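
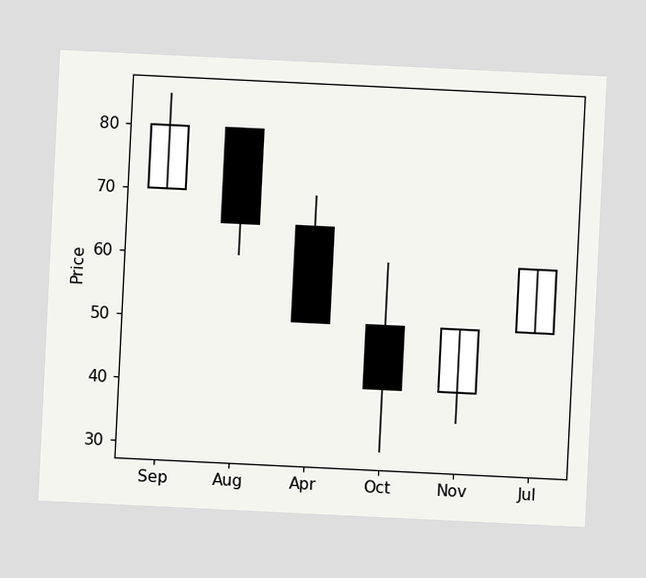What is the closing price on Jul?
60

The chart is tilted about 3° clockwise. The Jul candle closes at 60.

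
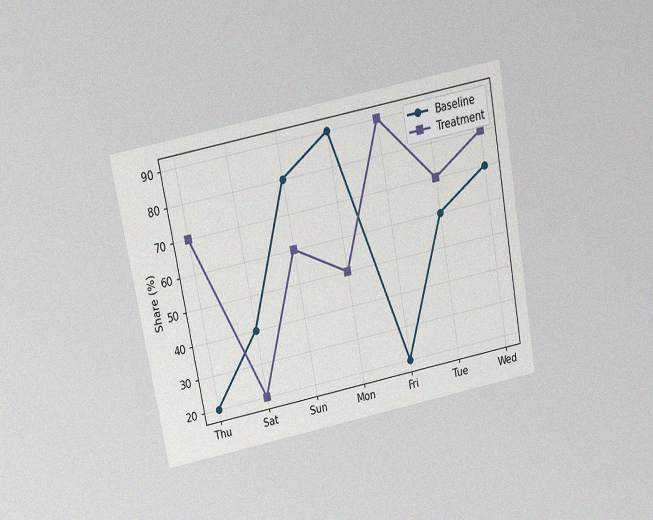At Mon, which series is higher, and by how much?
The chart is tilted about 11° counter-clockwise and viewed slightly from above, with some photo noise. At Mon, Baseline sits above the other line by 40%.

Baseline, by 40%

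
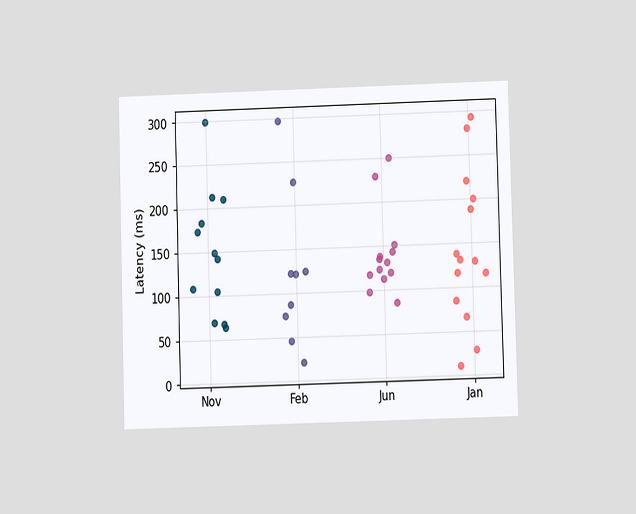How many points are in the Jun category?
13

The chart is viewed at a slight angle. Counting the markers in the Jun column gives 13.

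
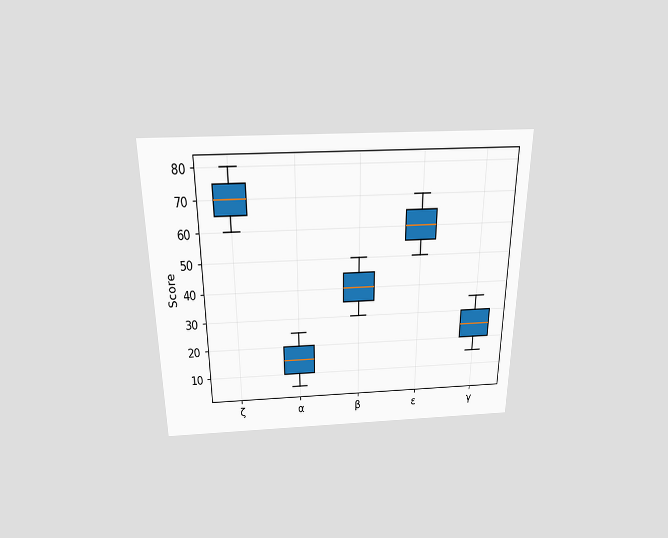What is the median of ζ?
The chart is viewed slightly from above. The median line in the ζ box sits at 70.

70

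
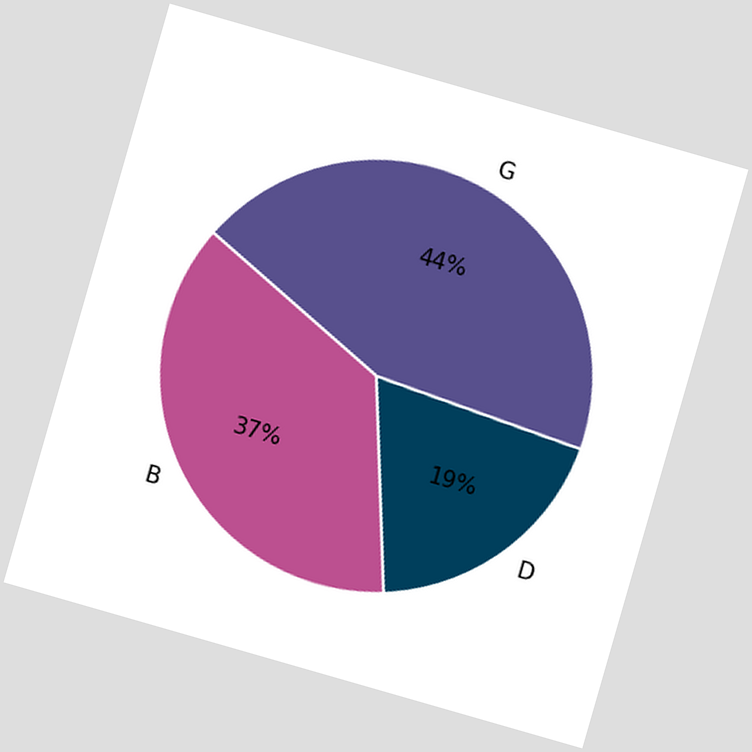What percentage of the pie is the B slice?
37%

The chart is tilted about 16° clockwise. The B slice takes up 37% of the pie.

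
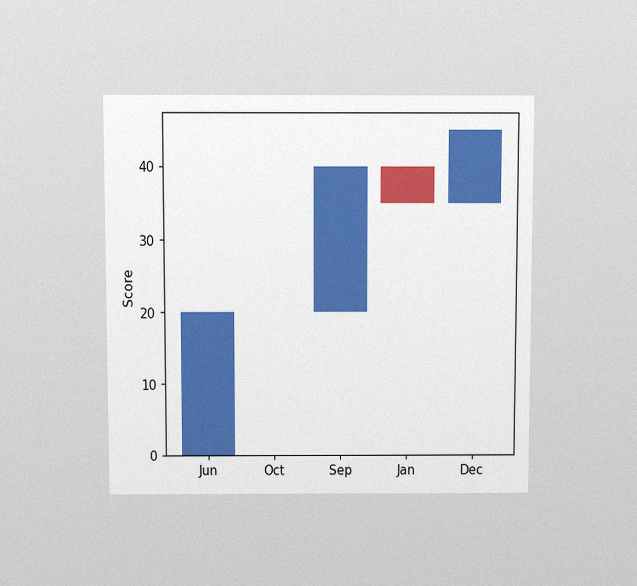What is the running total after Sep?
40

The chart is viewed slightly from above, with some photo noise. After Sep the running total reaches 40.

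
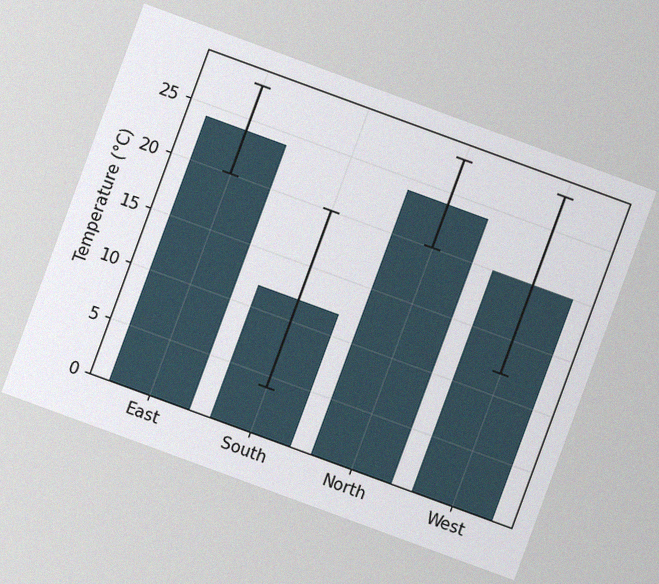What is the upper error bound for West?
28°C

The chart is tilted about 20° clockwise, with some photo noise. The West bar's upper whisker reaches 28°C.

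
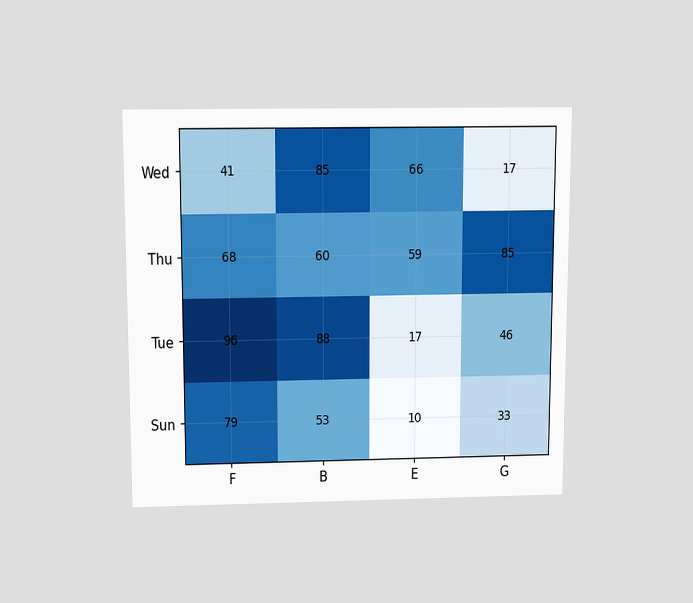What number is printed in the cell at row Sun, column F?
The chart is viewed slightly from above. The (Sun, F) cell reads 79.

79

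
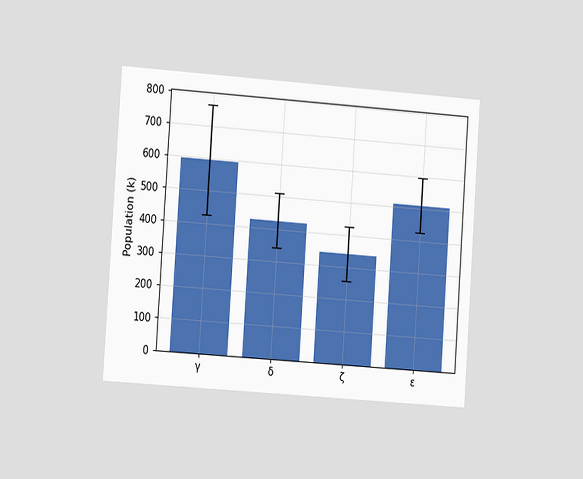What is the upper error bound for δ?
510k

The chart is tilted about 4° clockwise and viewed at a slight angle. The δ bar's upper whisker reaches 510k.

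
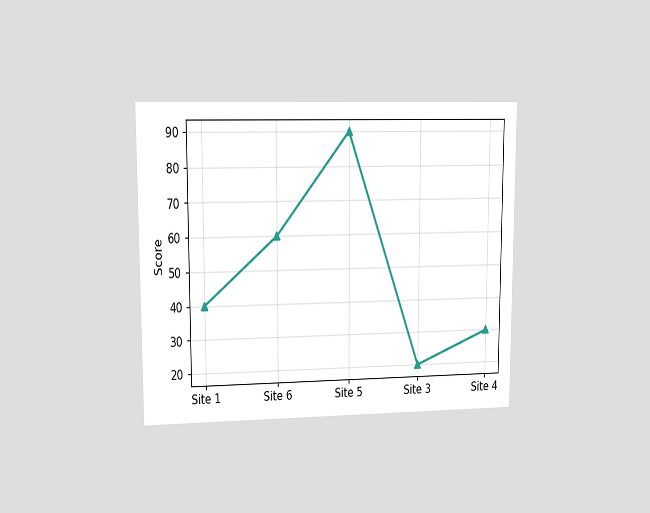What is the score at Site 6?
60

The chart is viewed at a slight angle. At Site 6, the line is at 60.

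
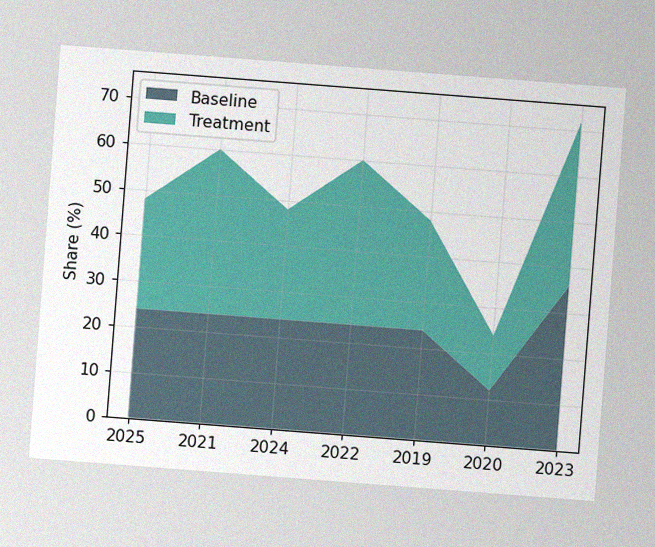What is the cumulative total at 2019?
The chart is tilted about 4° clockwise, with some photo noise. The stacked total at 2019 reaches 48%.

48%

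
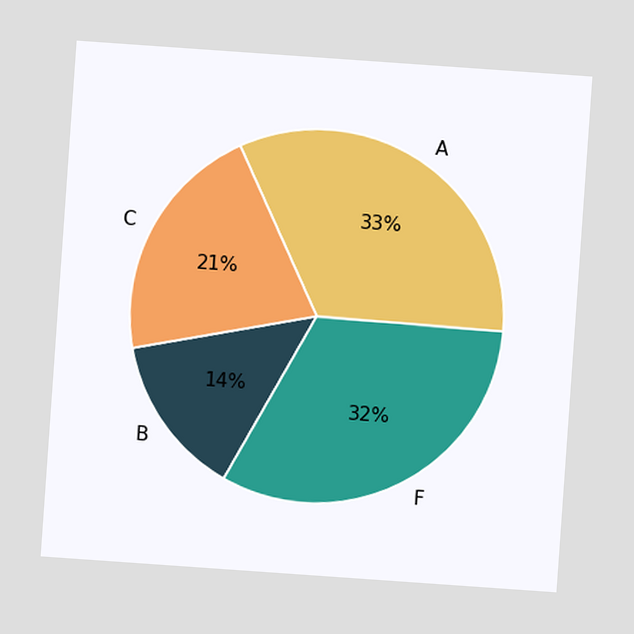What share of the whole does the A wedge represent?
The chart is tilted about 4° clockwise. The A slice takes up 33% of the pie.

33%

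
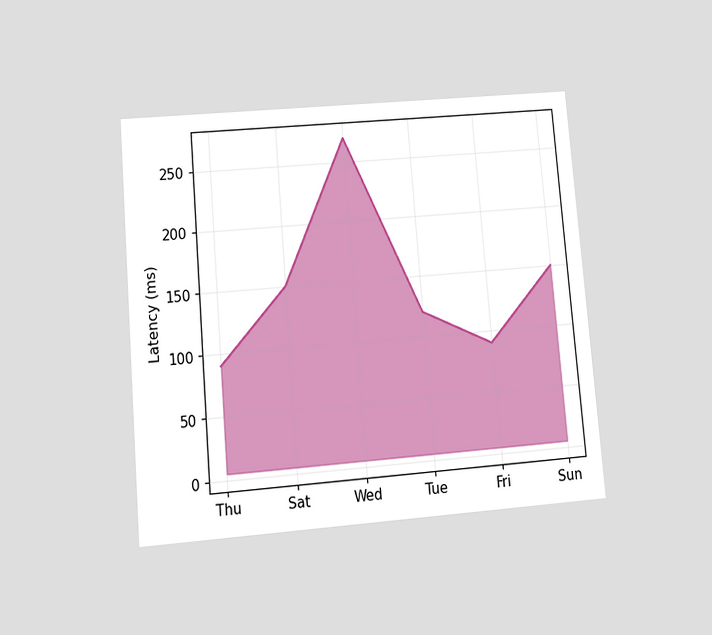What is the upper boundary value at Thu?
The chart is tilted about 5° counter-clockwise and viewed at a slight angle. At Thu the upper boundary is at 90ms.

90ms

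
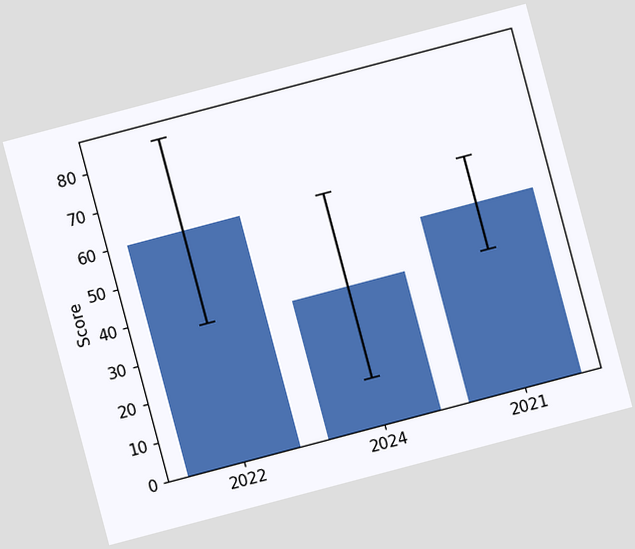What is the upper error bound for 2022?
84

The chart is tilted about 15° counter-clockwise. The 2022 bar's upper whisker reaches 84.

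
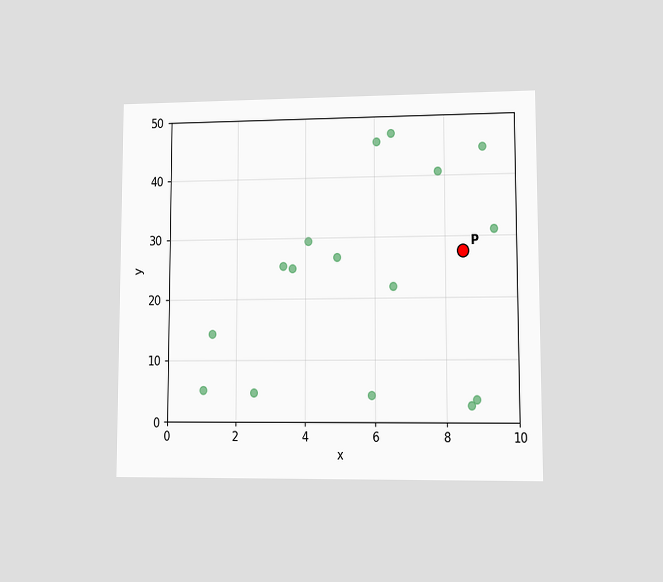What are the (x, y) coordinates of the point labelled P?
(8.5, 27.5)

The chart is viewed at a slight angle. Following the gridlines from P to each axis, P sits at (8.5, 27.5).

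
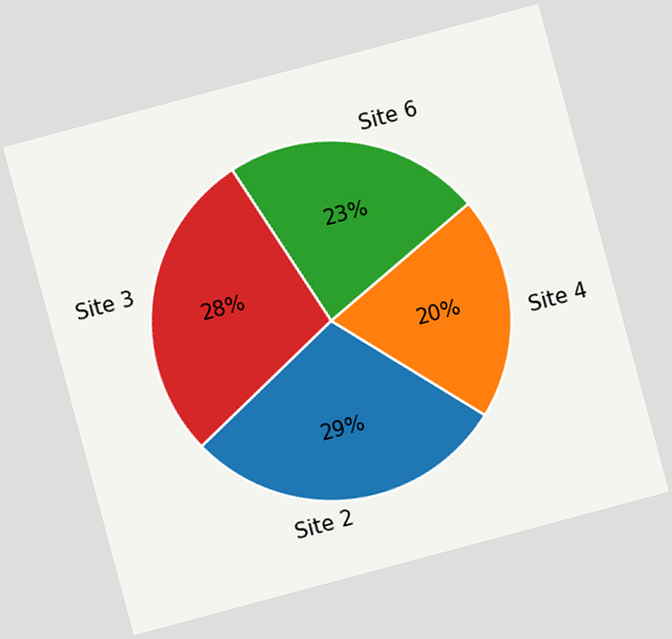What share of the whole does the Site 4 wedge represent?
The chart is tilted about 15° counter-clockwise. The Site 4 slice takes up 20% of the pie.

20%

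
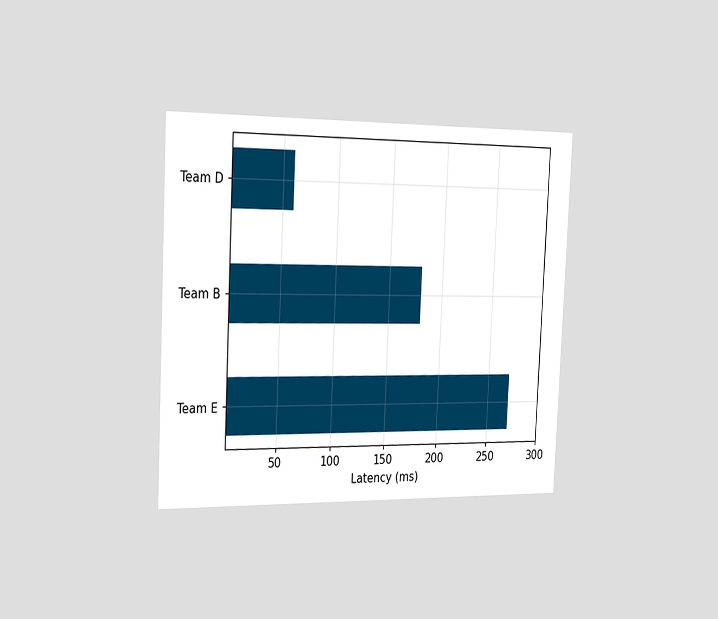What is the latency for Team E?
270ms

The chart is tilted about 3° clockwise and viewed slightly from the left. Reading along the chart's x-axis, the Team E bar reaches 270ms.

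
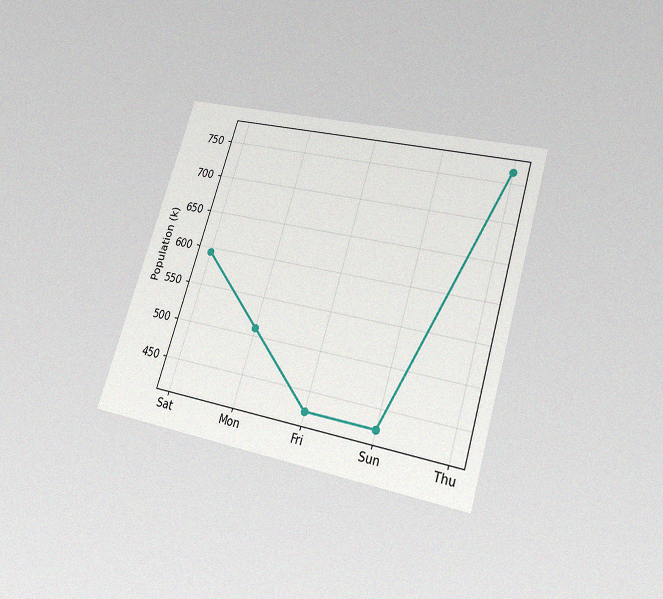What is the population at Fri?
425k

The chart is tilted about 17° clockwise and viewed slightly from below, with some photo noise. At Fri, the line is at 425k.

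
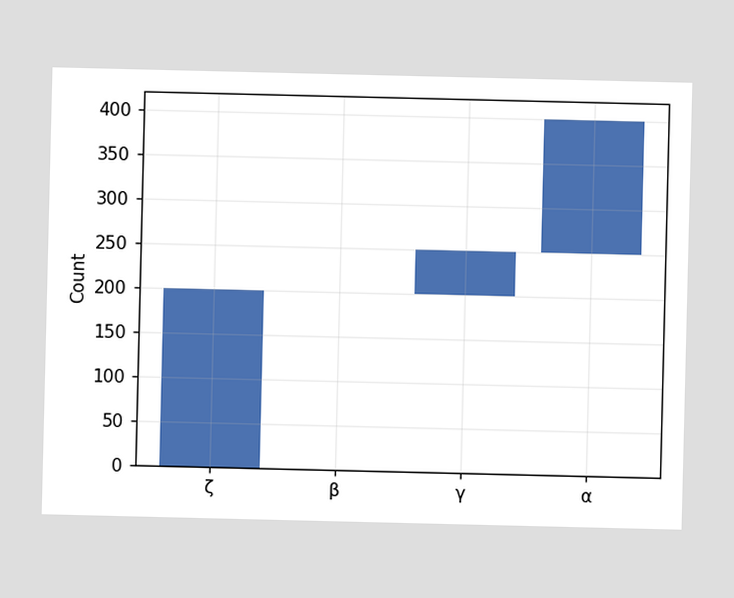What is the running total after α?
400

After α the running total reaches 400.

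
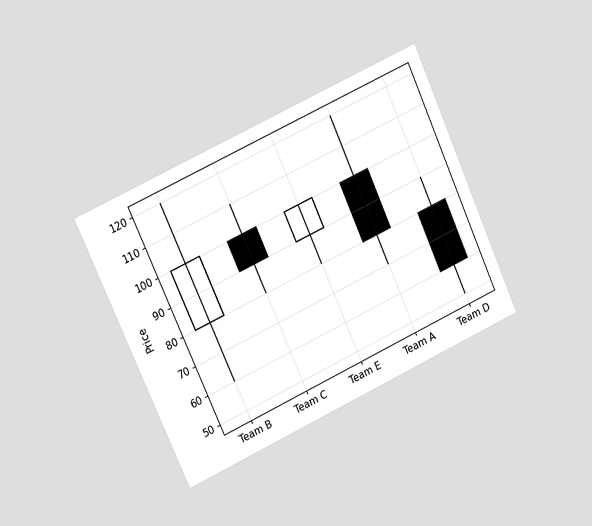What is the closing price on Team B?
The chart is tilted about 24° counter-clockwise and viewed slightly from the left. The Team B candle closes at 100.

100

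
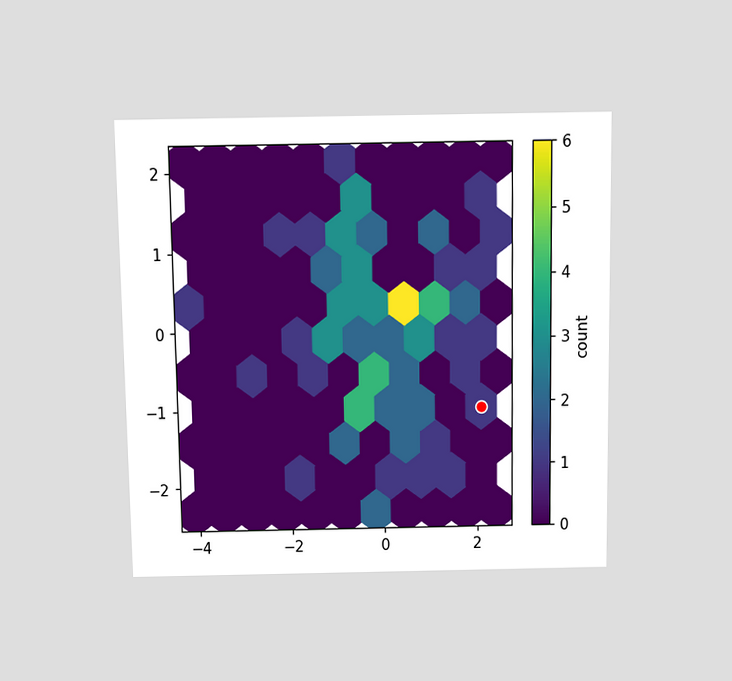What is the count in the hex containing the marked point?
1

The chart is viewed slightly from above. The marked hex reads 1 on the colorbar.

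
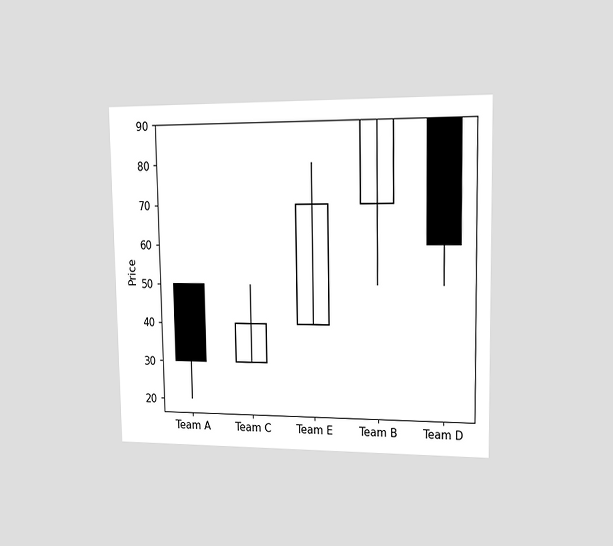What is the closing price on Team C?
The chart is viewed slightly from the right. The Team C candle closes at 40.

40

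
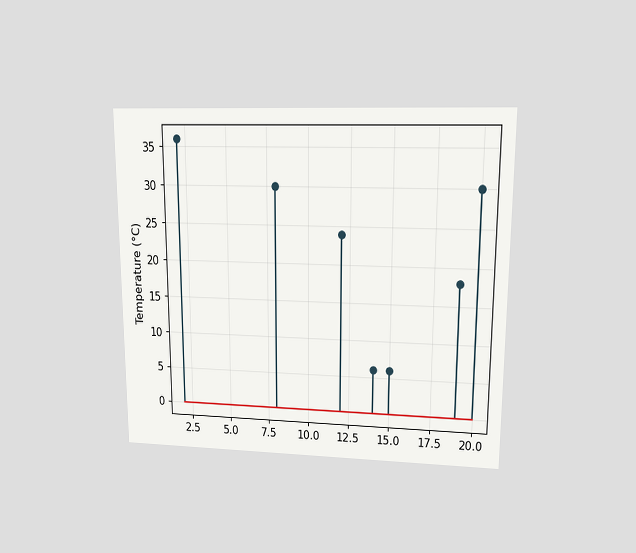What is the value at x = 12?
The chart is viewed at a slight angle. The stem at x=12 reaches 24°C.

24°C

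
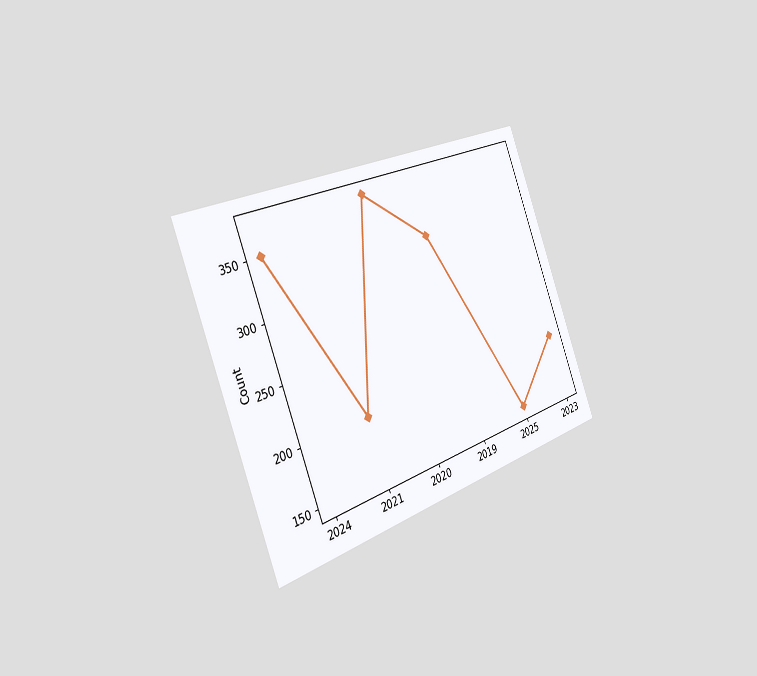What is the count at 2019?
The chart is tilted about 21° counter-clockwise and viewed slightly from the left. At 2019, the line is at 325.

325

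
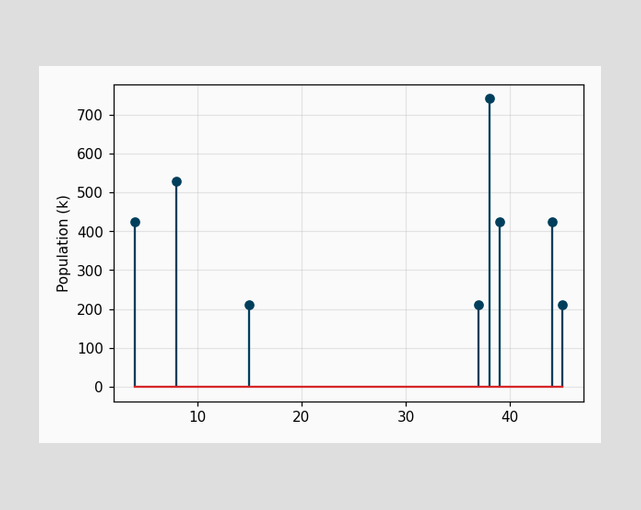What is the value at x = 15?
212k

The stem at x=15 reaches 212k.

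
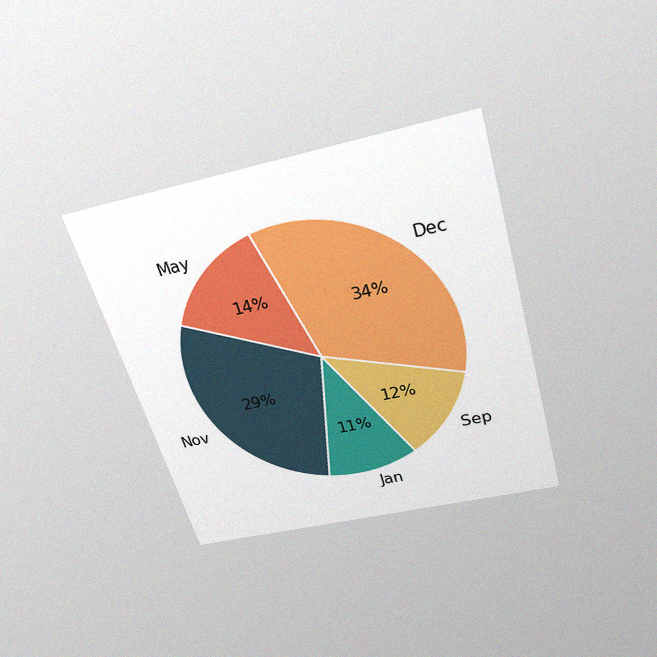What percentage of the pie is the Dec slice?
The chart is tilted about 16° counter-clockwise and viewed slightly from above, with some photo noise. The Dec slice takes up 34% of the pie.

34%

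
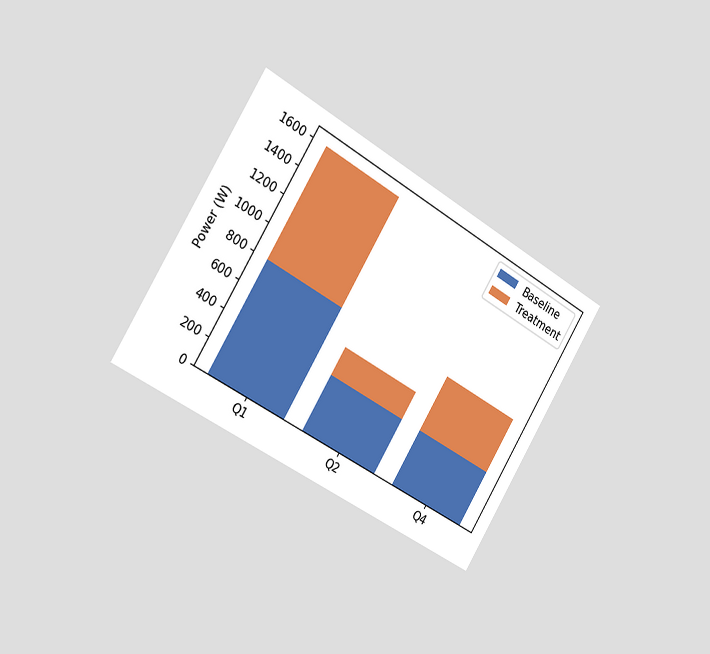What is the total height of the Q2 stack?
The chart is tilted about 31° clockwise and viewed slightly from the left. The Q2 stack's top reaches 600W on the y-axis.

600W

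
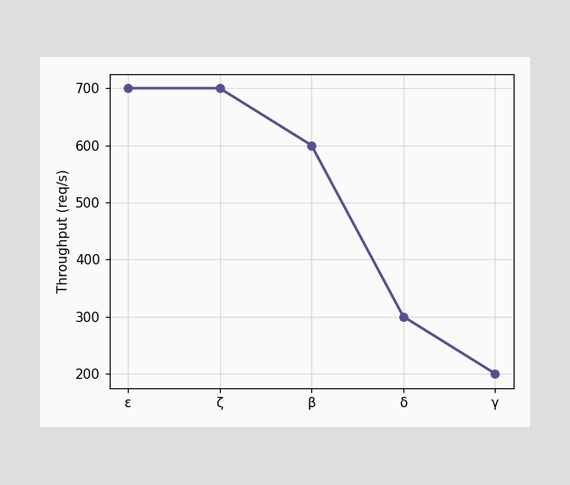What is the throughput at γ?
200req/s

At γ, the line is at 200req/s.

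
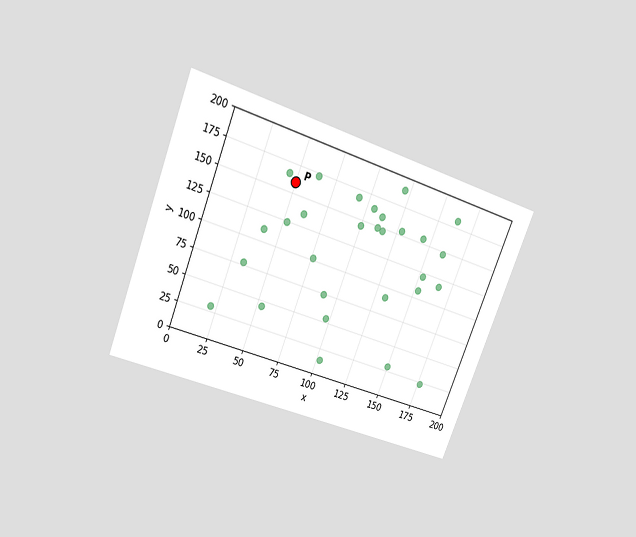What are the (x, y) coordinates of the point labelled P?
(50, 160)

The chart is tilted about 21° clockwise and viewed slightly from above. Following the gridlines from P to each axis, P sits at (50, 160).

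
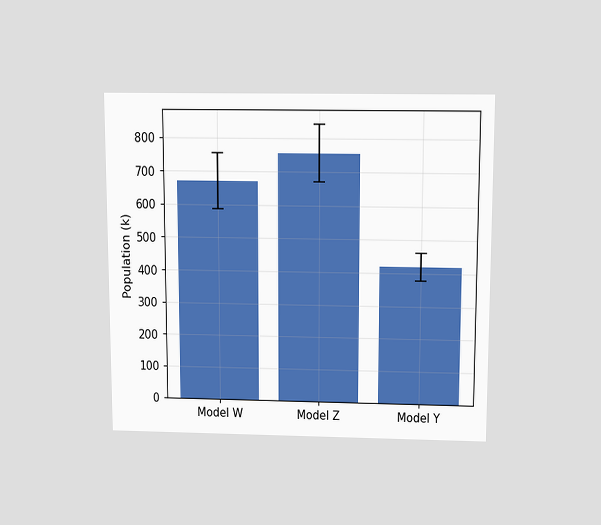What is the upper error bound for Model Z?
The chart is viewed slightly from above. The Model Z bar's upper whisker reaches 840k.

840k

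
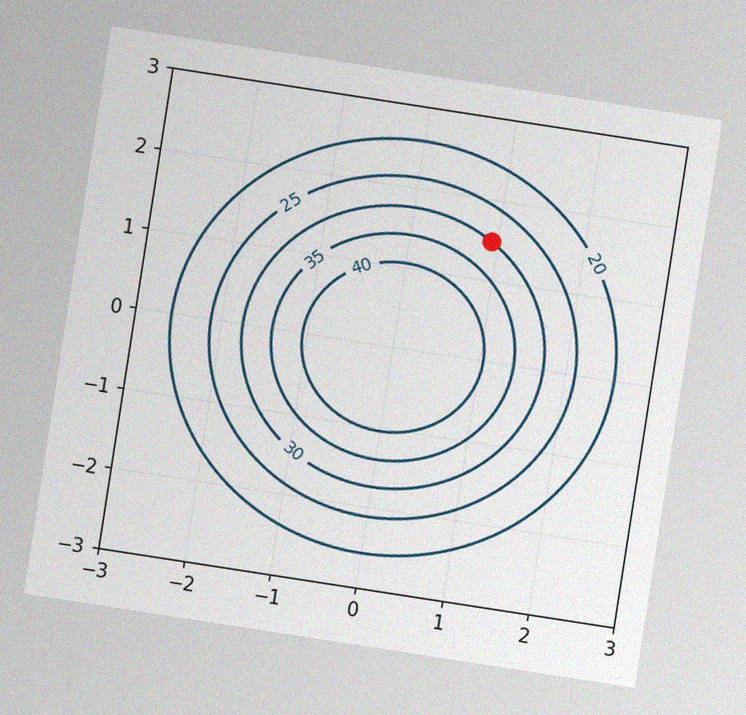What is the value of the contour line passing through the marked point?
30

The chart is tilted about 9° clockwise, with some photo noise. The marked point sits on the contour labelled 30.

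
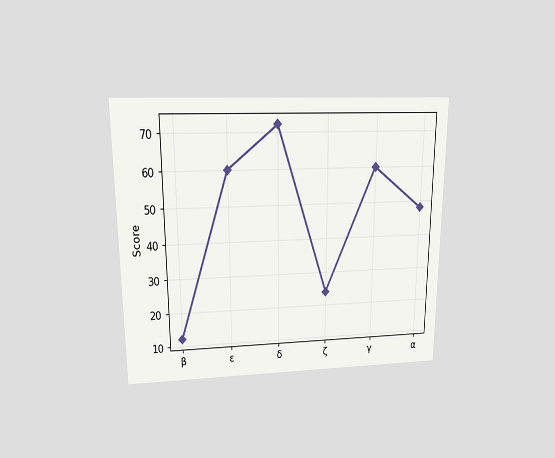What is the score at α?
48

The chart is viewed slightly from above. At α, the line is at 48.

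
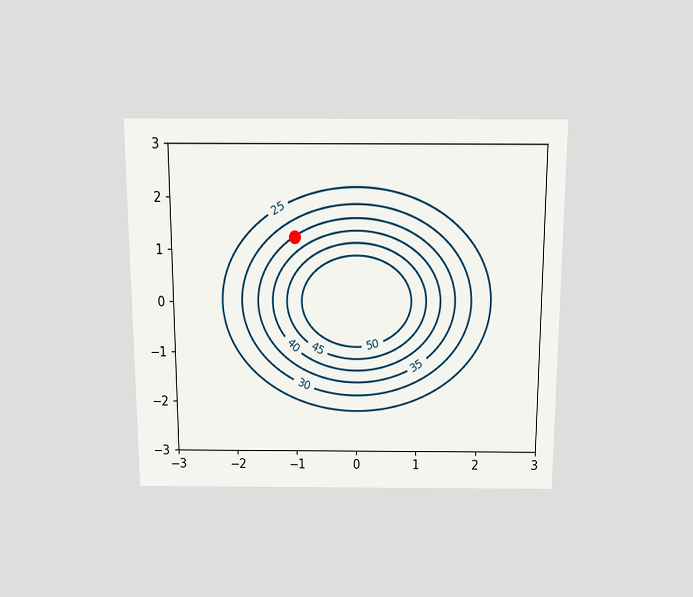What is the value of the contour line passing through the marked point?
The chart is viewed slightly from above. The marked point sits on the contour labelled 35.

35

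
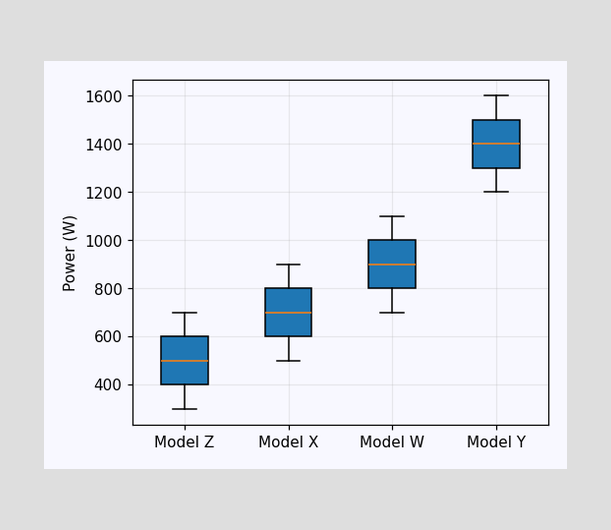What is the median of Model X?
700W

The median line in the Model X box sits at 700W.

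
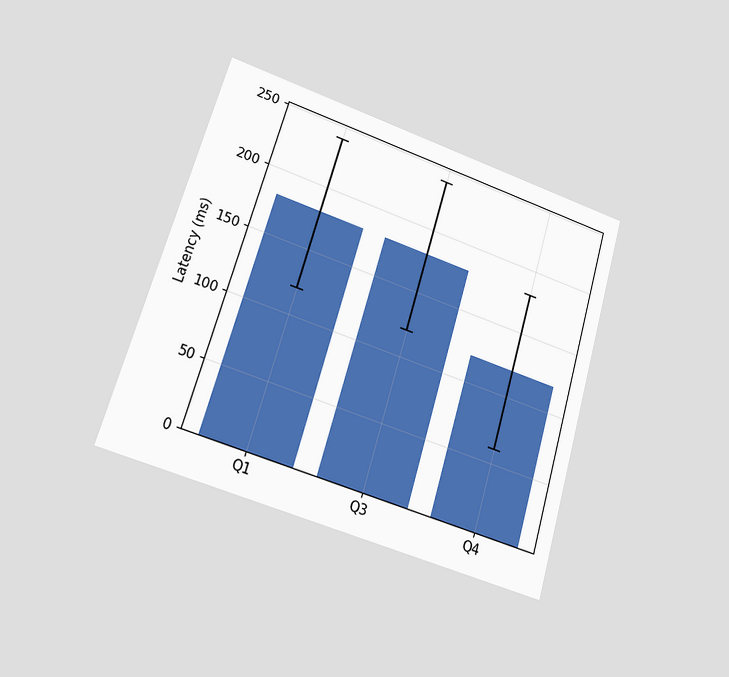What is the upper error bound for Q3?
240ms

The chart is tilted about 17° clockwise and viewed at a slight angle. The Q3 bar's upper whisker reaches 240ms.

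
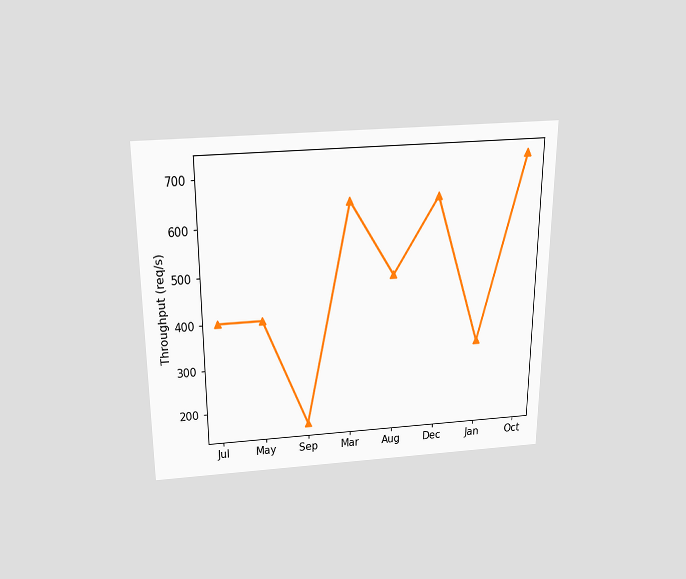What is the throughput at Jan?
320req/s

The chart is viewed slightly from above. At Jan, the line is at 320req/s.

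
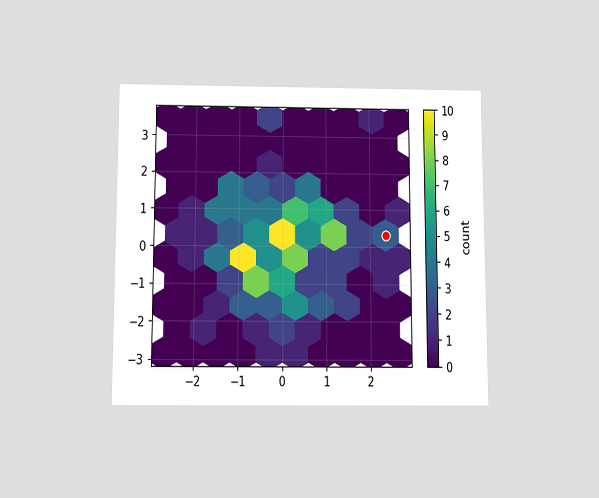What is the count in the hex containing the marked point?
The chart is viewed slightly from below. The marked hex reads 3 on the colorbar.

3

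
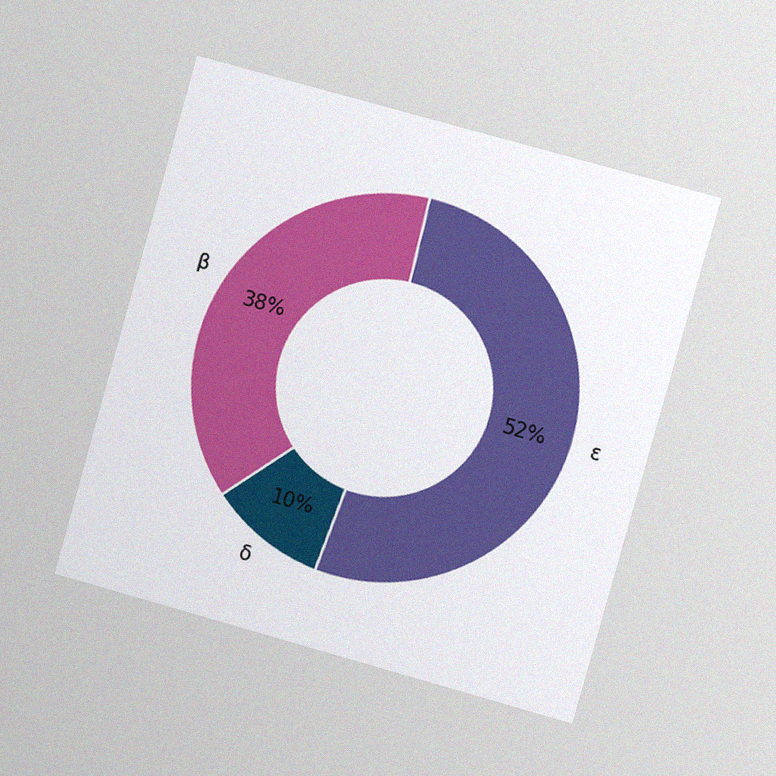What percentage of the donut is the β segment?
The chart is tilted about 16° clockwise and viewed slightly from the right, with some photo noise. The β segment takes up 38% of the ring.

38%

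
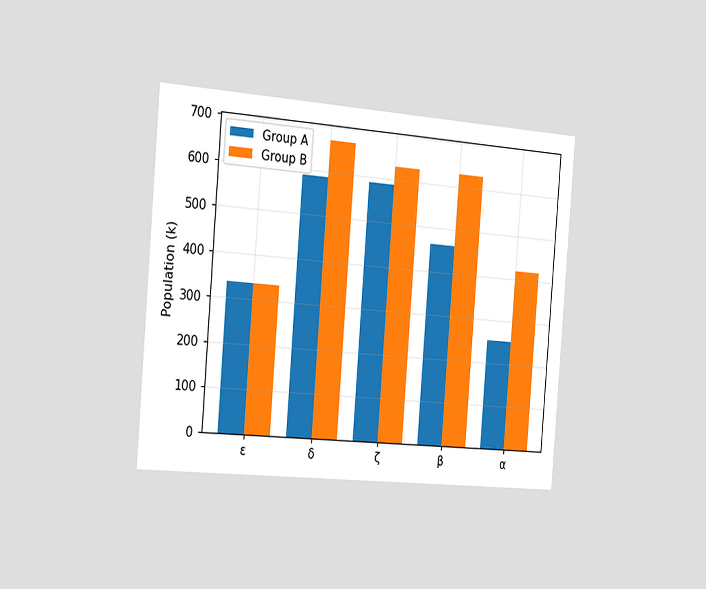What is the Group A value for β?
462k

The chart is tilted about 4° clockwise and viewed slightly from the left. The Group A bar at β reaches 462k on the y-axis.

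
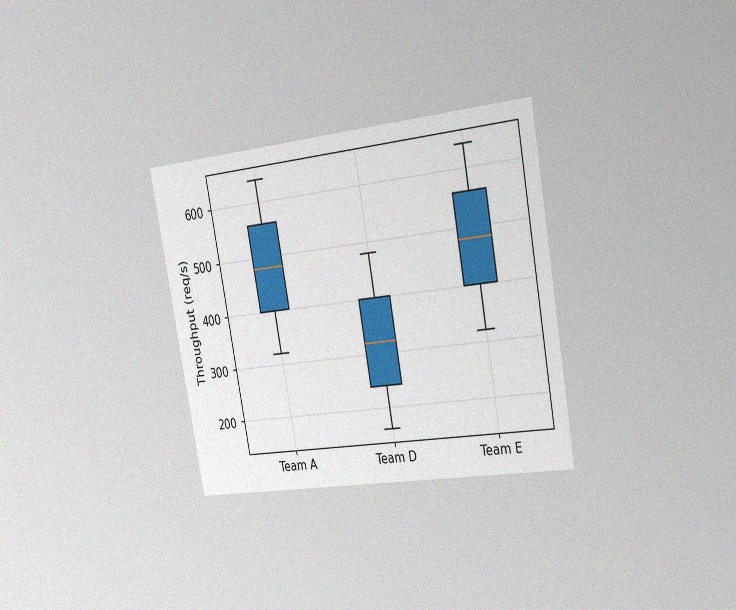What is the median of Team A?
480req/s

The chart is tilted about 10° counter-clockwise and viewed slightly from the right, with some photo noise. The median line in the Team A box sits at 480req/s.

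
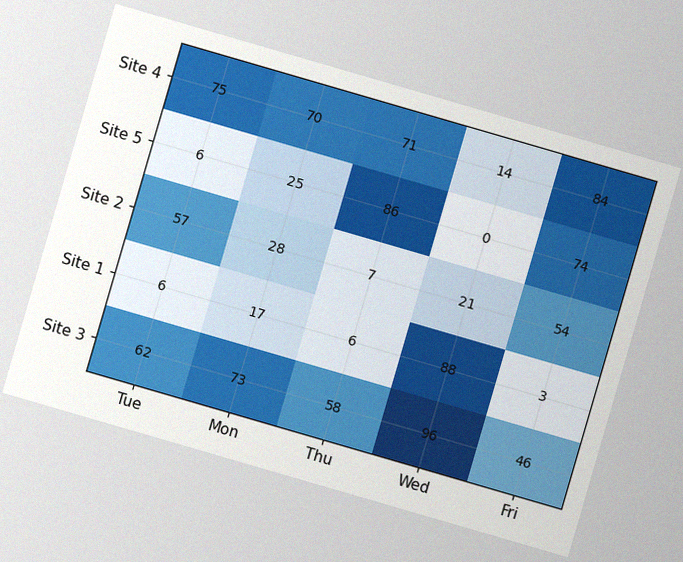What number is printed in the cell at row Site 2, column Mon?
The chart is tilted about 16° clockwise, with some photo noise. The (Site 2, Mon) cell reads 28.

28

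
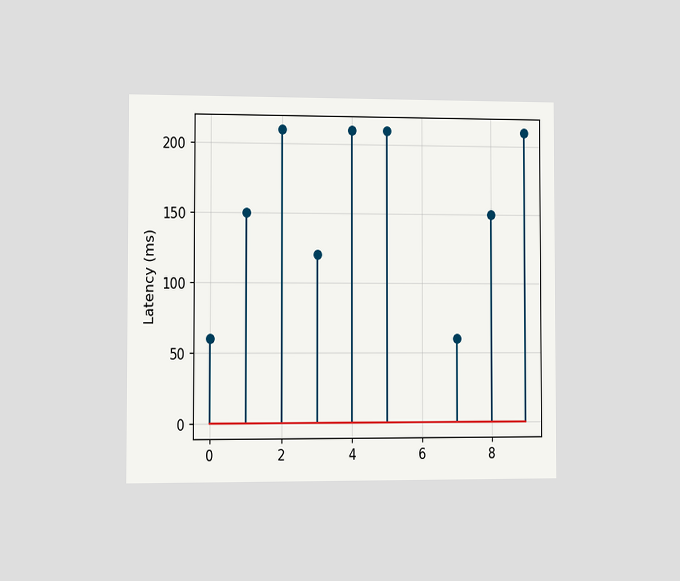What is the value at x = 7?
The chart is viewed slightly from the left. The stem at x=7 reaches 60ms.

60ms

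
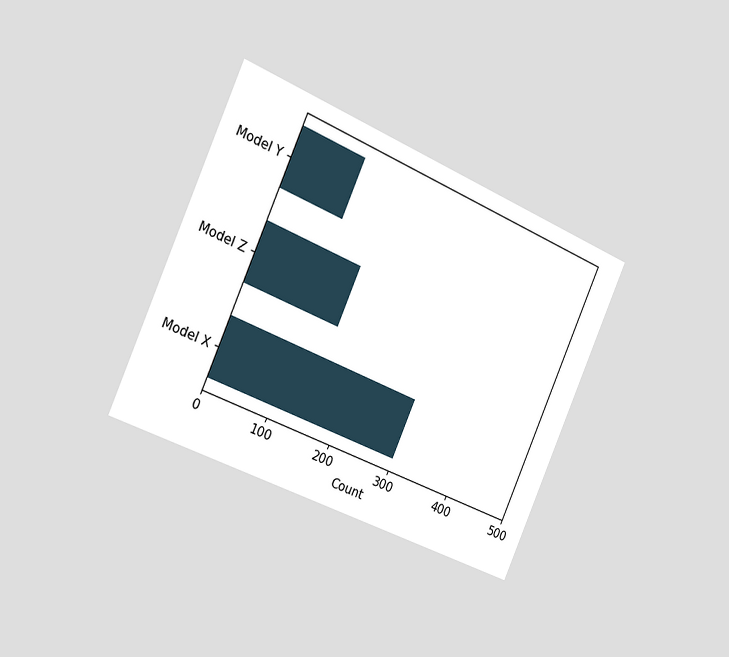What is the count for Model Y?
100

The chart is tilted about 24° clockwise and viewed slightly from the left. Reading along the chart's x-axis, the Model Y bar reaches 100.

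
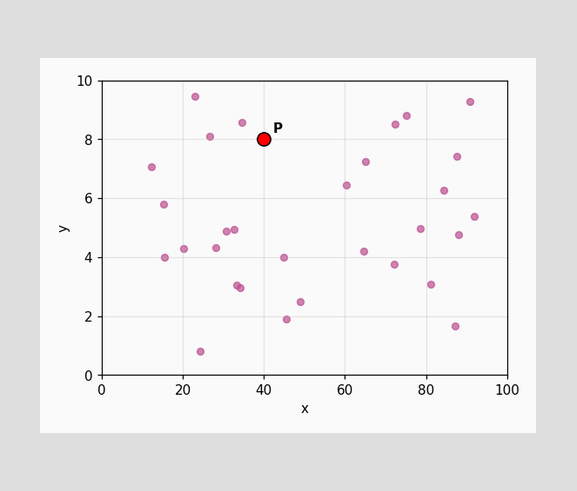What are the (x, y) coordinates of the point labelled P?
(40, 8)

Following the gridlines from P to each axis, P sits at (40, 8).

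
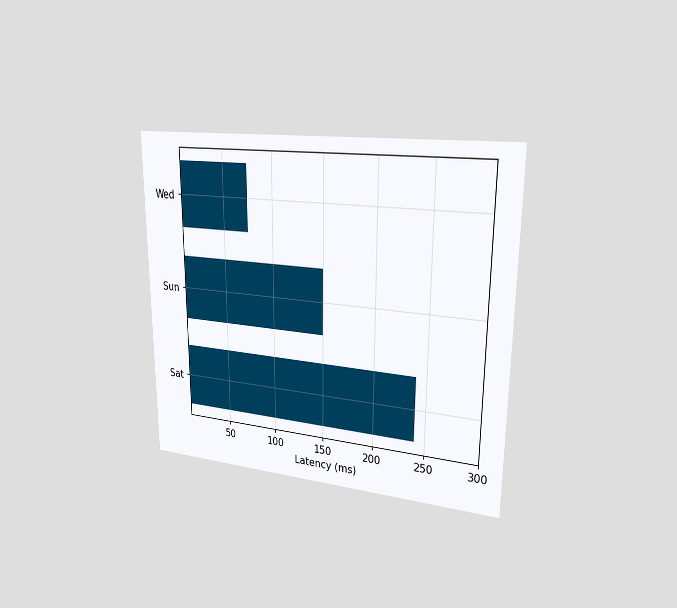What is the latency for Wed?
75ms

The chart is viewed slightly from the right. Reading along the chart's x-axis, the Wed bar reaches 75ms.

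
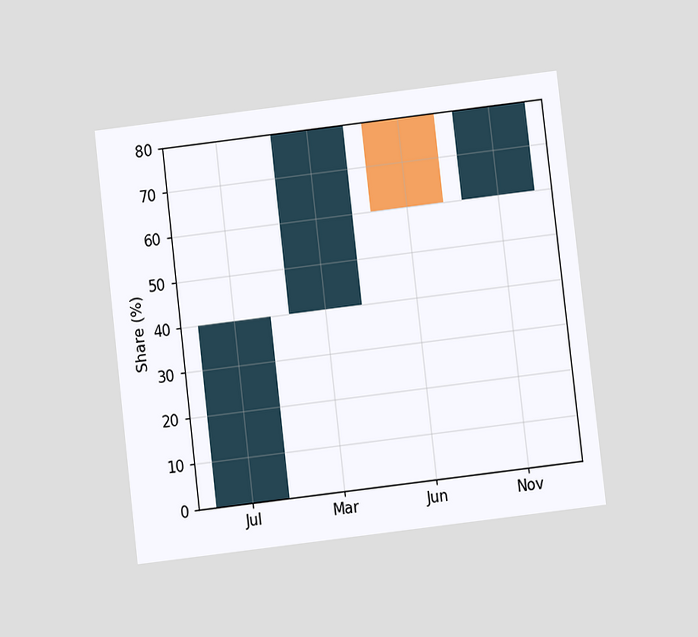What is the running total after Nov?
80%

The chart is tilted about 7° counter-clockwise and viewed at a slight angle. After Nov the running total reaches 80%.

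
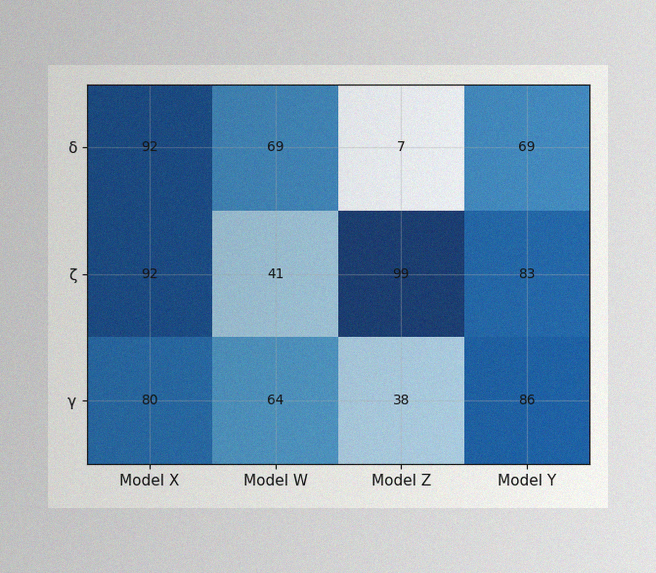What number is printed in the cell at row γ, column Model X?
The image has some photo noise and uneven lighting. The (γ, Model X) cell reads 80.

80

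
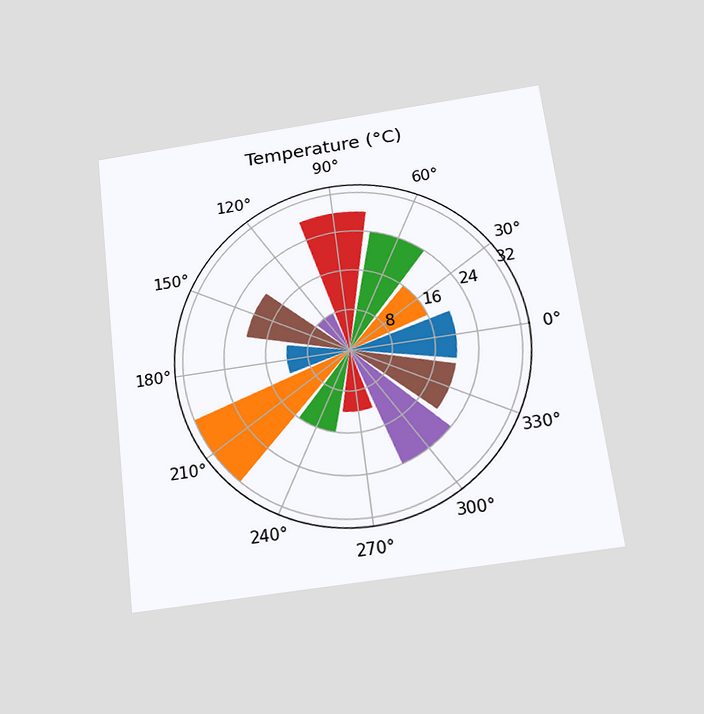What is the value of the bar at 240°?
The chart is tilted about 7° counter-clockwise and viewed slightly from below. The bar at 240° reaches 16°C on the radial axis.

16°C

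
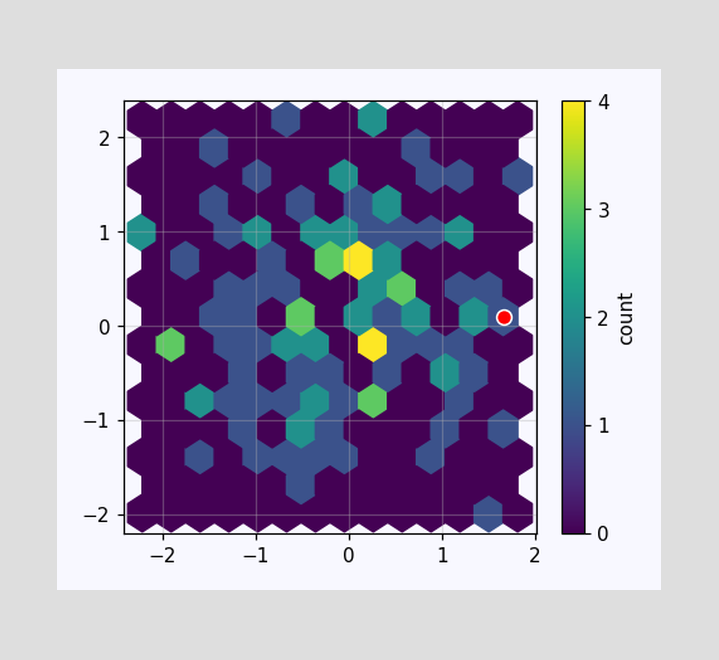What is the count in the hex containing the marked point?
1

The marked hex reads 1 on the colorbar.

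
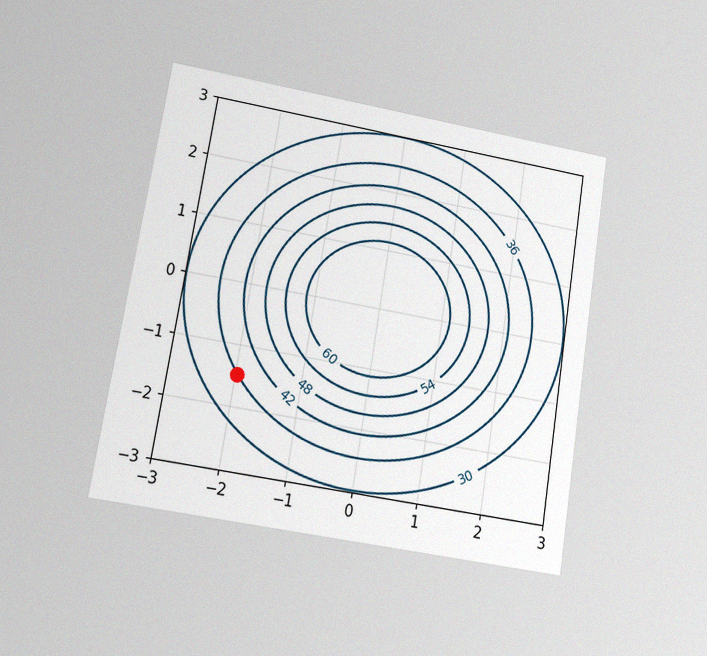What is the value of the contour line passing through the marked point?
The chart is tilted about 9° clockwise and viewed at a slight angle, with some photo noise. The marked point sits on the contour labelled 36.

36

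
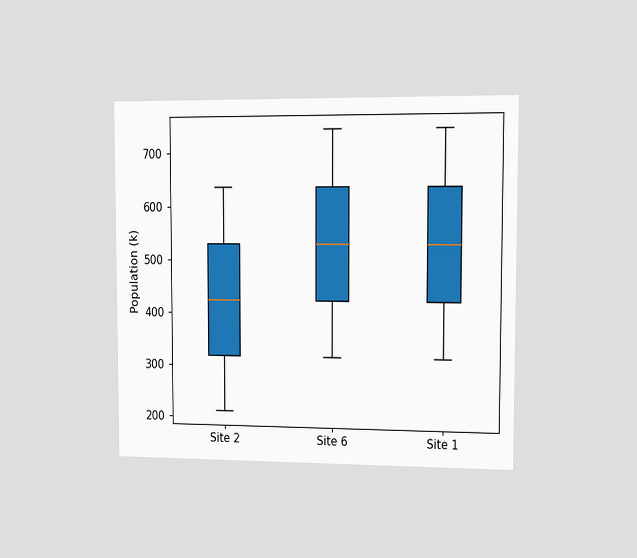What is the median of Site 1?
The chart is viewed slightly from the right. The median line in the Site 1 box sits at 530k.

530k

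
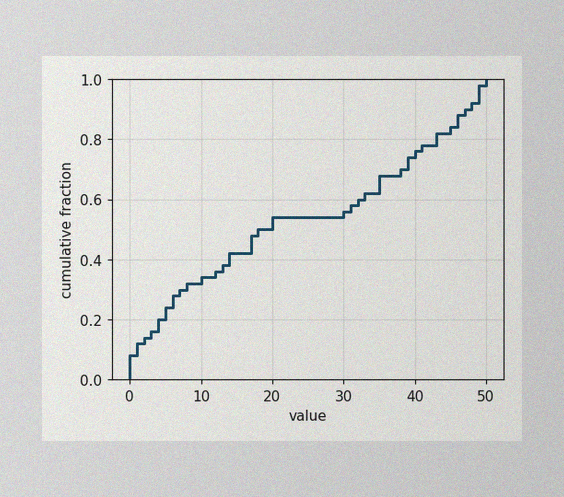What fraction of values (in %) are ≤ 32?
The image has some photo noise and uneven lighting. At x=32 the ECDF step is at 60%.

60%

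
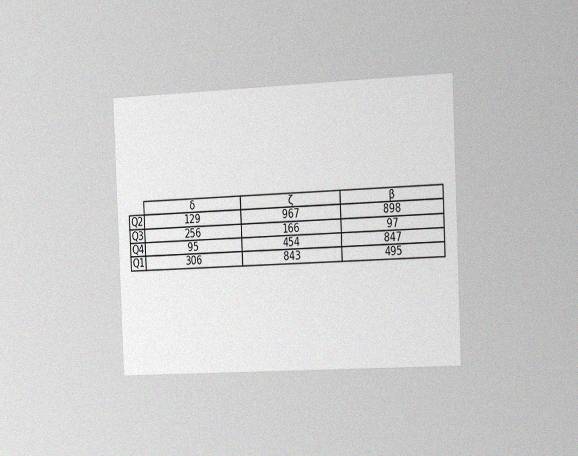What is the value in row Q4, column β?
847

The chart is tilted about 3° counter-clockwise and viewed slightly from the right, with some photo noise. The (Q4, β) cell reads 847.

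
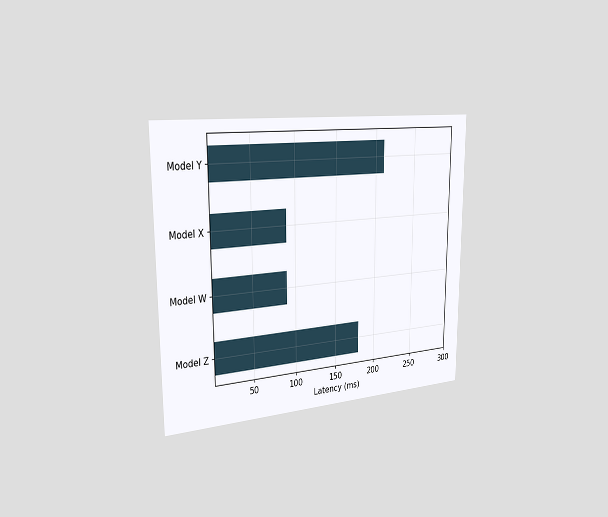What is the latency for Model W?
90ms

The chart is viewed slightly from the left. Reading along the chart's x-axis, the Model W bar reaches 90ms.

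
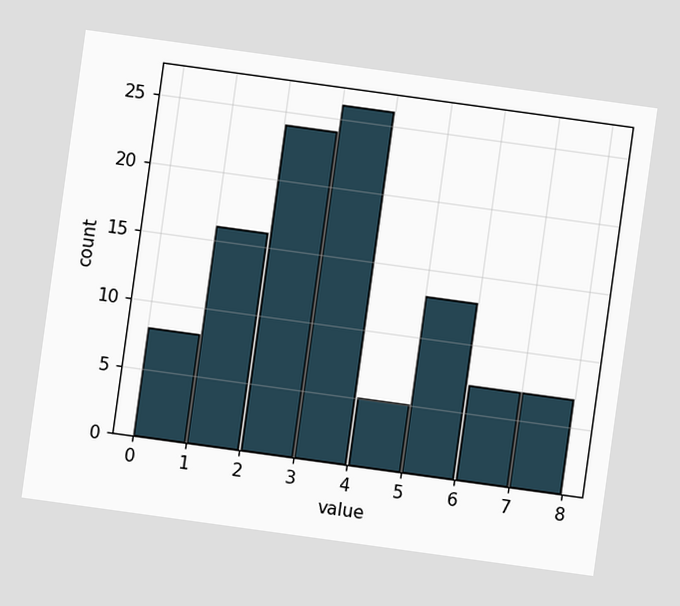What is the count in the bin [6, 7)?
The chart is tilted about 8° clockwise. The [6, 7) bin has height 7.

7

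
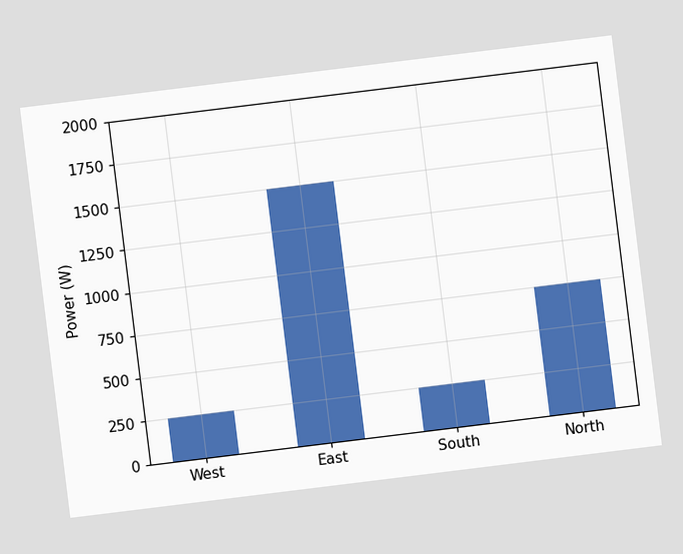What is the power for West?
The chart is tilted about 7° counter-clockwise. Reading along the chart's y-axis, the West bar reaches 250W.

250W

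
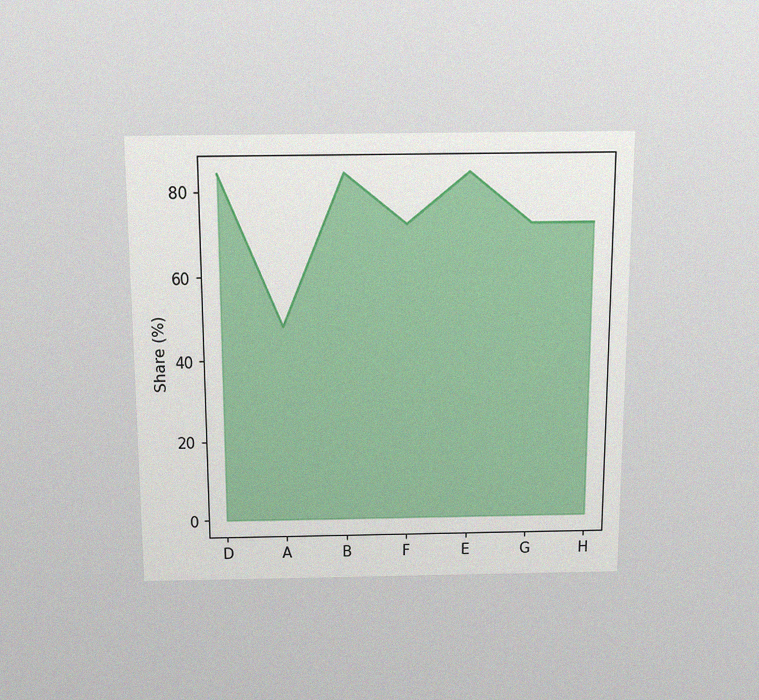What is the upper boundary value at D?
The chart is viewed slightly from above, with some photo noise. At D the upper boundary is at 84%.

84%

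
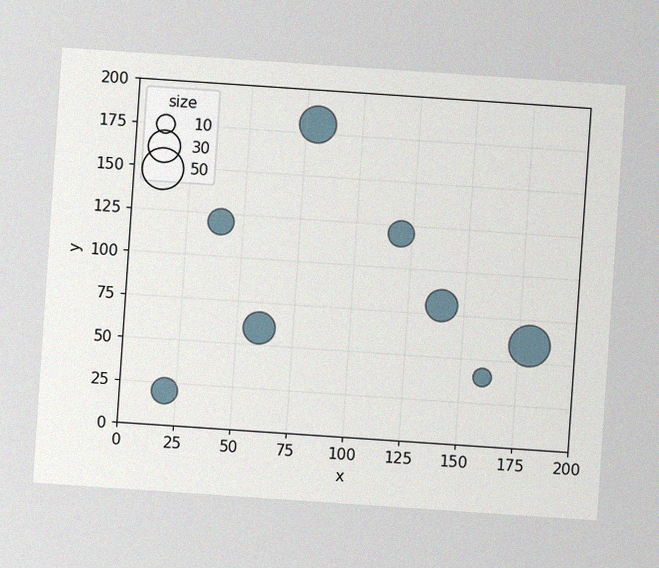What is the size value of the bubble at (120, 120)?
The chart is tilted about 4° clockwise, with some photo noise. Matching the bubble at (120, 120) against the size legend gives 20.

20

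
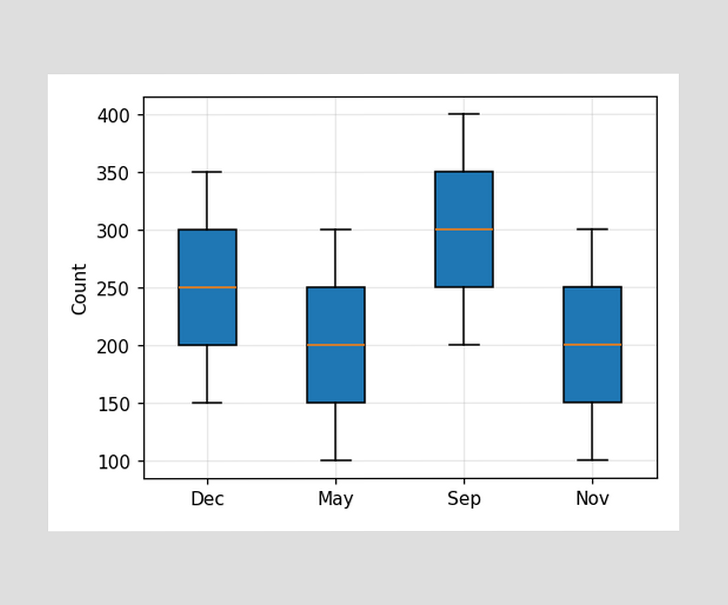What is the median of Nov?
200

The median line in the Nov box sits at 200.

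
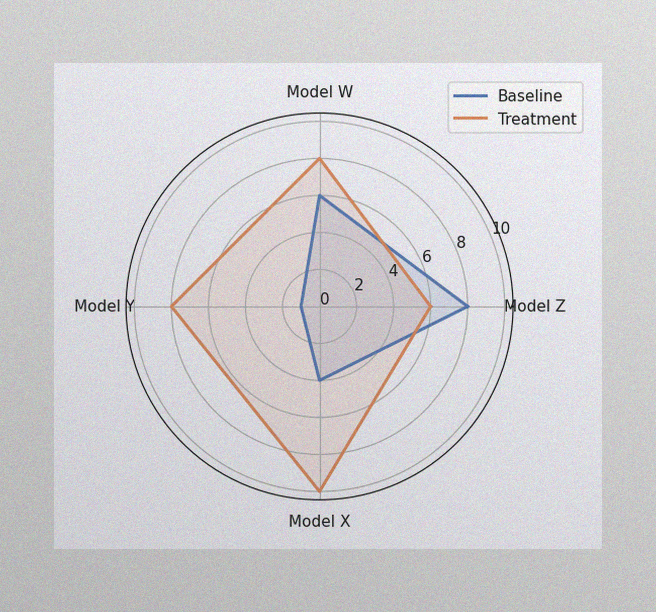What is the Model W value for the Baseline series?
The image has some photo noise and uneven lighting. On the Model W axis, Baseline reaches 6.

6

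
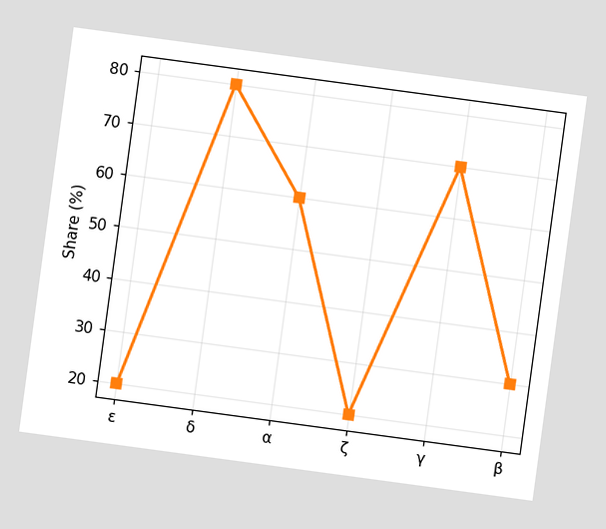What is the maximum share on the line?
The chart is tilted about 8° clockwise. The highest point is at δ, and reading across to the y-axis gives 80%.

80%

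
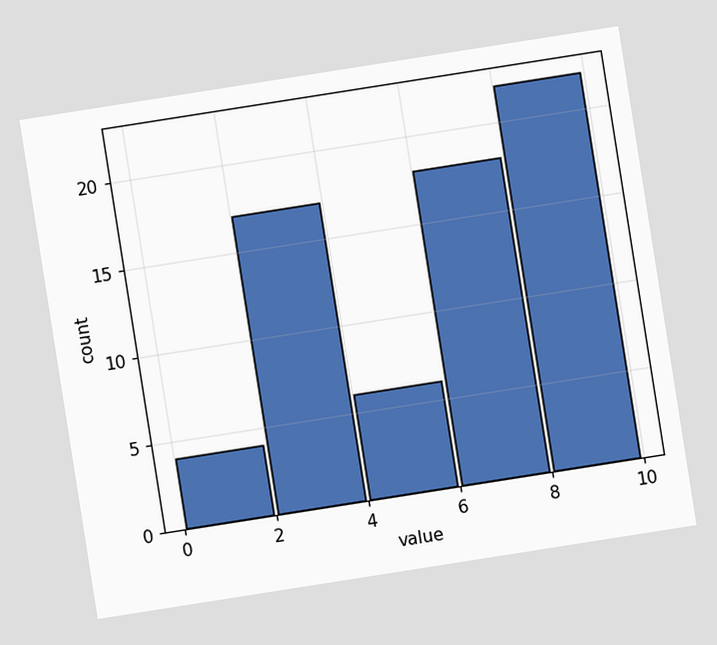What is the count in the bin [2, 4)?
17

The chart is tilted about 9° counter-clockwise. The [2, 4) bin has height 17.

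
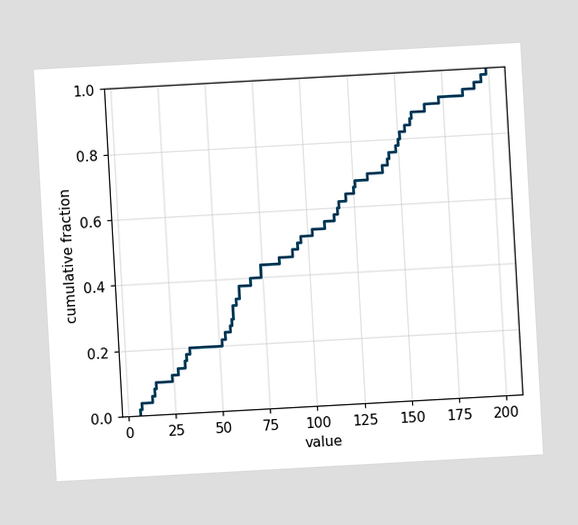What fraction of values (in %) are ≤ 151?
The chart is tilted about 3° counter-clockwise. At x=151 the ECDF step is at 82%.

82%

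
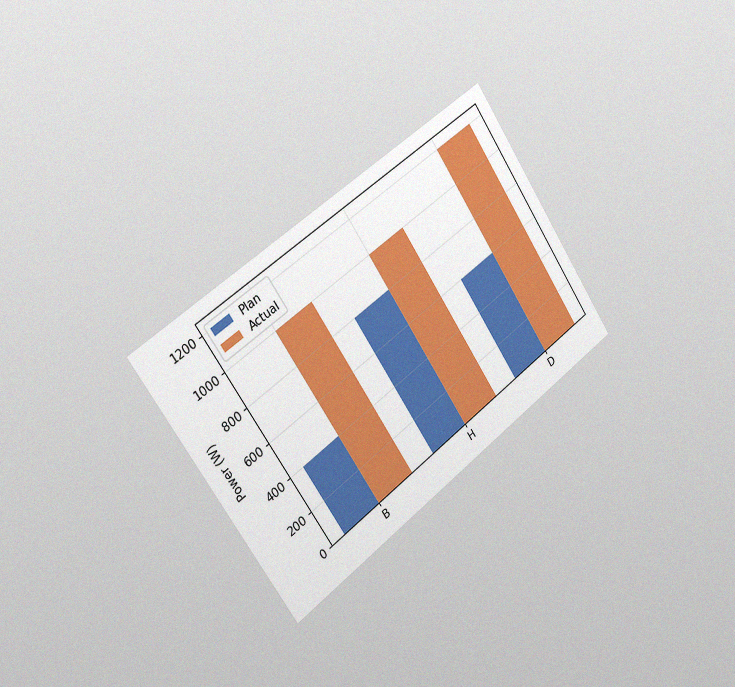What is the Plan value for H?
The chart is tilted about 35° counter-clockwise and viewed slightly from the left, with some photo noise. The Plan bar at H reaches 800W on the y-axis.

800W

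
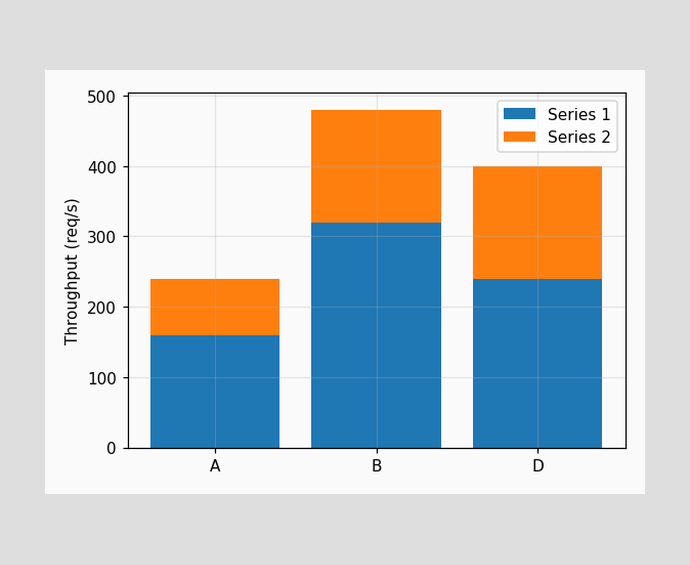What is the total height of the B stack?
The B stack's top reaches 480req/s on the y-axis.

480req/s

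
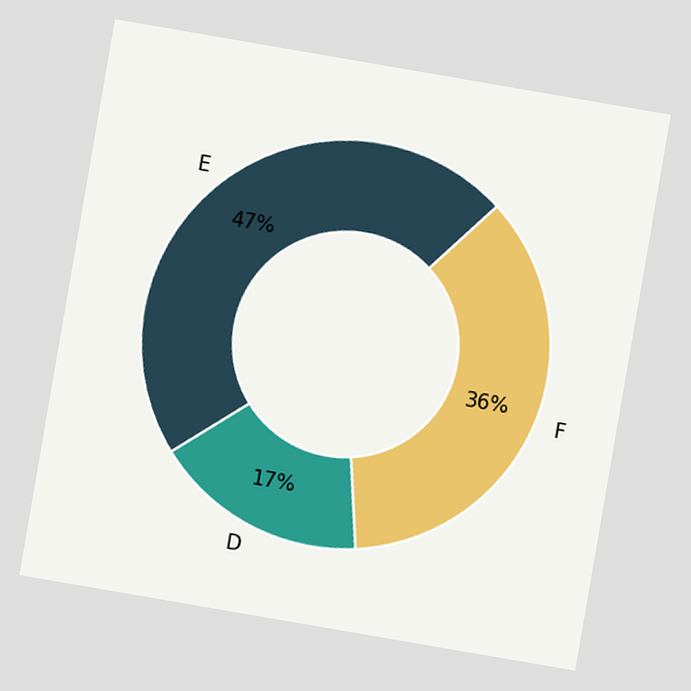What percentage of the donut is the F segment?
36%

The chart is tilted about 10° clockwise. The F segment takes up 36% of the ring.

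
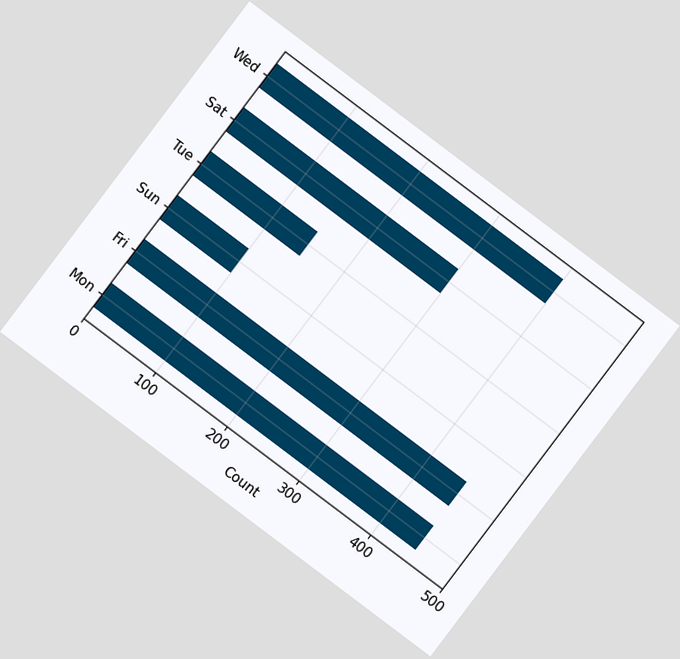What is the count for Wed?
The chart is tilted about 37° clockwise. Reading along the chart's x-axis, the Wed bar reaches 400.

400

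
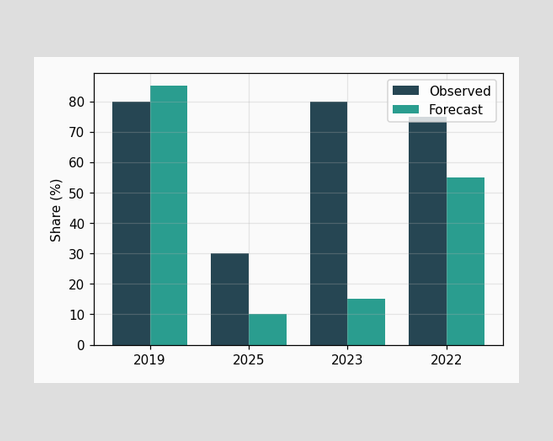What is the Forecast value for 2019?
The Forecast bar at 2019 reaches 85% on the y-axis.

85%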